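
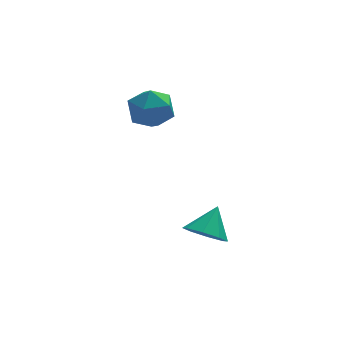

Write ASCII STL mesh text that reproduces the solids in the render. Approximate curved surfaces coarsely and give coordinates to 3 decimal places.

solid 
facet normal 0.286 0.566 0.773
outer loop
vertex 0.65 3.263 1.501
vertex 0.772 2.288 2.169
vertex 1.691 2.692 1.533
endloop
endfacet
facet normal 0.472 0.868 0.154
outer loop
vertex 0.65 3.263 1.501
vertex 1.691 2.692 1.533
vertex 1.271 3.103 0.501
endloop
endfacet
facet normal -0.121 0.966 -0.230
outer loop
vertex 0.65 3.263 1.501
vertex 1.271 3.103 0.501
vertex 0.092 2.955 0.499
endloop
endfacet
facet normal -0.673 0.723 0.153
outer loop
vertex 0.65 3.263 1.501
vertex 0.092 2.955 0.499
vertex -0.216 2.451 1.53
endloop
endfacet
facet normal -0.421 0.476 0.772
outer loop
vertex 0.65 3.263 1.501
vertex -0.216 2.451 1.53
vertex 0.772 2.288 2.169
endloop
endfacet
facet normal 0.890 0.410 -0.199
outer loop
vertex 1.271 3.103 0.501
vertex 1.691 2.692 1.533
vertex 1.776 2.029 0.55
endloop
endfacet
facet normal 0.591 -0.080 0.803
outer loop
vertex 1.691 2.692 1.533
vertex 0.772 2.288 2.169
vertex 1.468 1.525 1.581
endloop
endfacet
facet normal -0.555 -0.224 0.801
outer loop
vertex 0.772 2.288 2.169
vertex -0.216 2.451 1.53
vertex 0.289 1.377 1.579
endloop
endfacet
facet normal -0.963 0.176 -0.202
outer loop
vertex -0.216 2.451 1.53
vertex 0.092 2.955 0.499
vertex -0.131 1.788 0.547
endloop
endfacet
facet normal -0.070 0.568 -0.820
outer loop
vertex 0.092 2.955 0.499
vertex 1.271 3.103 0.501
vertex 0.788 2.192 -0.089
endloop
endfacet
facet normal 0.673 -0.723 -0.153
outer loop
vertex 0.91 1.217 0.579
vertex 1.776 2.029 0.55
vertex 1.468 1.525 1.581
endloop
endfacet
facet normal 0.121 -0.966 0.230
outer loop
vertex 0.91 1.217 0.579
vertex 1.468 1.525 1.581
vertex 0.289 1.377 1.579
endloop
endfacet
facet normal -0.472 -0.868 -0.154
outer loop
vertex 0.91 1.217 0.579
vertex 0.289 1.377 1.579
vertex -0.131 1.788 0.547
endloop
endfacet
facet normal -0.286 -0.566 -0.773
outer loop
vertex 0.91 1.217 0.579
vertex -0.131 1.788 0.547
vertex 0.788 2.192 -0.089
endloop
endfacet
facet normal 0.421 -0.476 -0.772
outer loop
vertex 0.91 1.217 0.579
vertex 0.788 2.192 -0.089
vertex 1.776 2.029 0.55
endloop
endfacet
facet normal 0.963 -0.176 0.202
outer loop
vertex 1.468 1.525 1.581
vertex 1.776 2.029 0.55
vertex 1.691 2.692 1.533
endloop
endfacet
facet normal 0.070 -0.568 0.820
outer loop
vertex 0.289 1.377 1.579
vertex 1.468 1.525 1.581
vertex 0.772 2.288 2.169
endloop
endfacet
facet normal -0.890 -0.410 0.199
outer loop
vertex -0.131 1.788 0.547
vertex 0.289 1.377 1.579
vertex -0.216 2.451 1.53
endloop
endfacet
facet normal -0.591 0.080 -0.803
outer loop
vertex 0.788 2.192 -0.089
vertex -0.131 1.788 0.547
vertex 0.092 2.955 0.499
endloop
endfacet
facet normal 0.555 0.224 -0.801
outer loop
vertex 1.776 2.029 0.55
vertex 0.788 2.192 -0.089
vertex 1.271 3.103 0.501
endloop
endfacet
facet normal -0.462 -0.532 -0.709
outer loop
vertex 3.103 -1.999 -4.99
vertex 2.293 -2.143 -4.354
vertex 2.554 -1.427 -5.061
endloop
endfacet
facet normal 0.716 0.659 -0.231
outer loop
vertex 3.103 -1.999 -4.99
vertex 2.554 -1.427 -5.061
vertex 3.027 -1.297 -3.226
endloop
endfacet
facet normal -0.461 -0.533 -0.710
outer loop
vertex 2.554 -1.427 -5.061
vertex 2.293 -2.143 -4.354
vertex 1.851 -1.275 -4.718
endloop
endfacet
facet normal 0.158 0.981 -0.110
outer loop
vertex 2.554 -1.427 -5.061
vertex 1.851 -1.275 -4.718
vertex 3.027 -1.297 -3.226
endloop
endfacet
facet normal -0.461 -0.533 -0.710
outer loop
vertex 1.851 -1.275 -4.718
vertex 2.293 -2.143 -4.354
vertex 1.408 -1.632 -4.162
endloop
endfacet
facet normal -0.352 0.890 0.291
outer loop
vertex 1.851 -1.275 -4.718
vertex 1.408 -1.632 -4.162
vertex 3.027 -1.297 -3.226
endloop
endfacet
facet normal -0.462 -0.533 -0.709
outer loop
vertex 1.408 -1.632 -4.162
vertex 2.293 -2.143 -4.354
vertex 1.483 -2.288 -3.718
endloop
endfacet
facet normal -0.516 0.439 0.736
outer loop
vertex 1.408 -1.632 -4.162
vertex 1.483 -2.288 -3.718
vertex 3.027 -1.297 -3.226
endloop
endfacet
facet normal -0.462 -0.532 -0.709
outer loop
vertex 1.483 -2.288 -3.718
vertex 2.293 -2.143 -4.354
vertex 2.032 -2.86 -3.646
endloop
endfacet
facet normal -0.239 -0.107 0.965
outer loop
vertex 1.483 -2.288 -3.718
vertex 2.032 -2.86 -3.646
vertex 3.027 -1.297 -3.226
endloop
endfacet
facet normal -0.461 -0.533 -0.710
outer loop
vertex 2.032 -2.86 -3.646
vertex 2.293 -2.143 -4.354
vertex 2.735 -3.012 -3.989
endloop
endfacet
facet normal 0.319 -0.430 0.845
outer loop
vertex 2.032 -2.86 -3.646
vertex 2.735 -3.012 -3.989
vertex 3.027 -1.297 -3.226
endloop
endfacet
facet normal -0.462 -0.533 -0.709
outer loop
vertex 2.735 -3.012 -3.989
vertex 2.293 -2.143 -4.354
vertex 3.178 -2.655 -4.546
endloop
endfacet
facet normal 0.830 -0.339 0.443
outer loop
vertex 2.735 -3.012 -3.989
vertex 3.178 -2.655 -4.546
vertex 3.027 -1.297 -3.226
endloop
endfacet
facet normal -0.462 -0.533 -0.709
outer loop
vertex 3.178 -2.655 -4.546
vertex 2.293 -2.143 -4.354
vertex 3.103 -1.999 -4.99
endloop
endfacet
facet normal 0.994 0.112 -0.002
outer loop
vertex 3.178 -2.655 -4.546
vertex 3.103 -1.999 -4.99
vertex 3.027 -1.297 -3.226
endloop
endfacet

endsolid


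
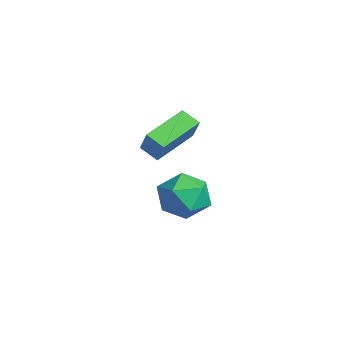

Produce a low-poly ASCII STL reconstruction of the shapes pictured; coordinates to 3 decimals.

solid 
facet normal -0.557 -0.016 -0.830
outer loop
vertex -2.465 -1.602 1.976
vertex -1.846 -1.142 1.552
vertex -1.585 -3.298 1.418
endloop
endfacet
facet normal -0.703 -0.523 0.482
outer loop
vertex -0.894 -3.278 2.448
vertex -2.465 -1.602 1.976
vertex -1.585 -3.298 1.418
endloop
endfacet
facet normal -0.557 -0.016 -0.830
outer loop
vertex -1.585 -3.298 1.418
vertex -1.846 -1.142 1.552
vertex -0.966 -2.837 0.994
endloop
endfacet
facet normal 0.442 -0.852 -0.280
outer loop
vertex -0.966 -2.837 0.994
vertex -0.894 -3.278 2.448
vertex -1.585 -3.298 1.418
endloop
endfacet
facet normal -0.442 0.852 0.280
outer loop
vertex -2.465 -1.602 1.976
vertex -1.155 -1.122 2.582
vertex -1.846 -1.142 1.552
endloop
endfacet
facet normal -0.703 -0.523 0.481
outer loop
vertex -1.774 -1.583 3.006
vertex -2.465 -1.602 1.976
vertex -0.894 -3.278 2.448
endloop
endfacet
facet normal -0.442 0.852 0.281
outer loop
vertex -1.774 -1.583 3.006
vertex -1.155 -1.122 2.582
vertex -2.465 -1.602 1.976
endloop
endfacet
facet normal 0.703 0.523 -0.482
outer loop
vertex -1.846 -1.142 1.552
vertex -1.155 -1.122 2.582
vertex -0.966 -2.837 0.994
endloop
endfacet
facet normal 0.441 -0.852 -0.280
outer loop
vertex -0.275 -2.818 2.024
vertex -0.894 -3.278 2.448
vertex -0.966 -2.837 0.994
endloop
endfacet
facet normal 0.703 0.523 -0.481
outer loop
vertex -0.966 -2.837 0.994
vertex -1.155 -1.122 2.582
vertex -0.275 -2.818 2.024
endloop
endfacet
facet normal 0.557 0.016 0.830
outer loop
vertex -0.275 -2.818 2.024
vertex -1.774 -1.583 3.006
vertex -0.894 -3.278 2.448
endloop
endfacet
facet normal 0.557 0.016 0.830
outer loop
vertex -1.155 -1.122 2.582
vertex -1.774 -1.583 3.006
vertex -0.275 -2.818 2.024
endloop
endfacet
facet normal -0.666 0.425 0.613
outer loop
vertex -3.849 -1.061 -2.04
vertex -3.071 -1.151 -1.133
vertex -3.078 -0.17 -1.821
endloop
endfacet
facet normal -0.748 0.661 -0.055
outer loop
vertex -3.849 -1.061 -2.04
vertex -3.078 -0.17 -1.821
vertex -3.296 -0.511 -2.95
endloop
endfacet
facet normal -0.876 0.097 -0.473
outer loop
vertex -3.849 -1.061 -2.04
vertex -3.296 -0.511 -2.95
vertex -3.424 -1.703 -2.958
endloop
endfacet
facet normal -0.871 -0.486 -0.063
outer loop
vertex -3.849 -1.061 -2.04
vertex -3.424 -1.703 -2.958
vertex -3.285 -2.098 -1.835
endloop
endfacet
facet normal -0.742 -0.283 0.608
outer loop
vertex -3.849 -1.061 -2.04
vertex -3.285 -2.098 -1.835
vertex -3.071 -1.151 -1.133
endloop
endfacet
facet normal -0.131 0.956 -0.263
outer loop
vertex -3.296 -0.511 -2.95
vertex -3.078 -0.17 -1.821
vertex -2.175 -0.262 -2.605
endloop
endfacet
facet normal 0.002 0.574 0.819
outer loop
vertex -3.078 -0.17 -1.821
vertex -3.071 -1.151 -1.133
vertex -2.036 -0.657 -1.482
endloop
endfacet
facet normal -0.122 -0.573 0.810
outer loop
vertex -3.071 -1.151 -1.133
vertex -3.285 -2.098 -1.835
vertex -2.164 -1.849 -1.49
endloop
endfacet
facet normal -0.332 -0.902 -0.276
outer loop
vertex -3.285 -2.098 -1.835
vertex -3.424 -1.703 -2.958
vertex -2.382 -2.19 -2.619
endloop
endfacet
facet normal -0.337 0.043 -0.940
outer loop
vertex -3.424 -1.703 -2.958
vertex -3.296 -0.511 -2.95
vertex -2.389 -1.209 -3.307
endloop
endfacet
facet normal 0.871 0.486 0.063
outer loop
vertex -1.611 -1.299 -2.4
vertex -2.175 -0.262 -2.605
vertex -2.036 -0.657 -1.482
endloop
endfacet
facet normal 0.876 -0.097 0.473
outer loop
vertex -1.611 -1.299 -2.4
vertex -2.036 -0.657 -1.482
vertex -2.164 -1.849 -1.49
endloop
endfacet
facet normal 0.748 -0.661 0.055
outer loop
vertex -1.611 -1.299 -2.4
vertex -2.164 -1.849 -1.49
vertex -2.382 -2.19 -2.619
endloop
endfacet
facet normal 0.666 -0.425 -0.613
outer loop
vertex -1.611 -1.299 -2.4
vertex -2.382 -2.19 -2.619
vertex -2.389 -1.209 -3.307
endloop
endfacet
facet normal 0.742 0.283 -0.608
outer loop
vertex -1.611 -1.299 -2.4
vertex -2.389 -1.209 -3.307
vertex -2.175 -0.262 -2.605
endloop
endfacet
facet normal 0.332 0.902 0.276
outer loop
vertex -2.036 -0.657 -1.482
vertex -2.175 -0.262 -2.605
vertex -3.078 -0.17 -1.821
endloop
endfacet
facet normal 0.337 -0.043 0.940
outer loop
vertex -2.164 -1.849 -1.49
vertex -2.036 -0.657 -1.482
vertex -3.071 -1.151 -1.133
endloop
endfacet
facet normal 0.131 -0.956 0.263
outer loop
vertex -2.382 -2.19 -2.619
vertex -2.164 -1.849 -1.49
vertex -3.285 -2.098 -1.835
endloop
endfacet
facet normal -0.002 -0.574 -0.819
outer loop
vertex -2.389 -1.209 -3.307
vertex -2.382 -2.19 -2.619
vertex -3.424 -1.703 -2.958
endloop
endfacet
facet normal 0.122 0.573 -0.810
outer loop
vertex -2.175 -0.262 -2.605
vertex -2.389 -1.209 -3.307
vertex -3.296 -0.511 -2.95
endloop
endfacet

endsolid


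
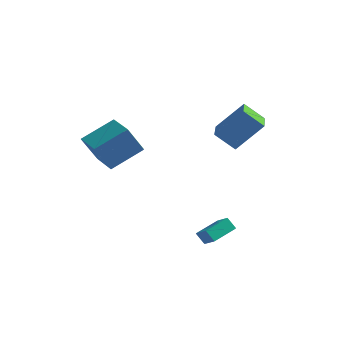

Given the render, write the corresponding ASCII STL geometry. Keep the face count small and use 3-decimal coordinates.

solid 
facet normal -0.593 -0.009 0.805
outer loop
vertex 2.755 -3.376 -1.787
vertex 3.302 -1.943 -1.368
vertex 1.998 -2.925 -2.34
endloop
endfacet
facet normal -0.344 -0.901 -0.264
outer loop
vertex 2.478 -2.917 -2.992
vertex 2.755 -3.376 -1.787
vertex 1.998 -2.925 -2.34
endloop
endfacet
facet normal -0.593 -0.010 0.805
outer loop
vertex 1.998 -2.925 -2.34
vertex 3.302 -1.943 -1.368
vertex 2.545 -1.492 -1.92
endloop
endfacet
facet normal -0.728 0.434 -0.531
outer loop
vertex 2.545 -1.492 -1.92
vertex 2.478 -2.917 -2.992
vertex 1.998 -2.925 -2.34
endloop
endfacet
facet normal 0.728 -0.433 0.531
outer loop
vertex 2.755 -3.376 -1.787
vertex 3.782 -1.935 -2.02
vertex 3.302 -1.943 -1.368
endloop
endfacet
facet normal -0.344 -0.901 -0.264
outer loop
vertex 3.235 -3.368 -2.44
vertex 2.755 -3.376 -1.787
vertex 2.478 -2.917 -2.992
endloop
endfacet
facet normal 0.729 -0.434 0.530
outer loop
vertex 3.235 -3.368 -2.44
vertex 3.782 -1.935 -2.02
vertex 2.755 -3.376 -1.787
endloop
endfacet
facet normal 0.344 0.901 0.264
outer loop
vertex 3.302 -1.943 -1.368
vertex 3.782 -1.935 -2.02
vertex 2.545 -1.492 -1.92
endloop
endfacet
facet normal -0.729 0.433 -0.530
outer loop
vertex 3.025 -1.484 -2.573
vertex 2.478 -2.917 -2.992
vertex 2.545 -1.492 -1.92
endloop
endfacet
facet normal 0.344 0.901 0.264
outer loop
vertex 2.545 -1.492 -1.92
vertex 3.782 -1.935 -2.02
vertex 3.025 -1.484 -2.573
endloop
endfacet
facet normal 0.593 0.009 -0.805
outer loop
vertex 3.025 -1.484 -2.573
vertex 3.235 -3.368 -2.44
vertex 2.478 -2.917 -2.992
endloop
endfacet
facet normal 0.593 0.009 -0.805
outer loop
vertex 3.782 -1.935 -2.02
vertex 3.235 -3.368 -2.44
vertex 3.025 -1.484 -2.573
endloop
endfacet
facet normal -0.717 -0.211 0.665
outer loop
vertex 3.173 0.185 5.388
vertex 2.384 2.071 5.135
vertex 1.903 -0.561 3.782
endloop
endfacet
facet normal 0.383 -0.916 0.122
outer loop
vertex 2.956 -0.251 2.805
vertex 3.173 0.185 5.388
vertex 1.903 -0.561 3.782
endloop
endfacet
facet normal -0.717 -0.211 0.665
outer loop
vertex 1.903 -0.561 3.782
vertex 2.384 2.071 5.135
vertex 1.114 1.325 3.529
endloop
endfacet
facet normal -0.583 -0.343 -0.737
outer loop
vertex 1.114 1.325 3.529
vertex 2.956 -0.251 2.805
vertex 1.903 -0.561 3.782
endloop
endfacet
facet normal 0.583 0.343 0.737
outer loop
vertex 3.173 0.185 5.388
vertex 3.437 2.381 4.158
vertex 2.384 2.071 5.135
endloop
endfacet
facet normal 0.383 -0.916 0.122
outer loop
vertex 4.226 0.495 4.411
vertex 3.173 0.185 5.388
vertex 2.956 -0.251 2.805
endloop
endfacet
facet normal 0.583 0.343 0.737
outer loop
vertex 4.226 0.495 4.411
vertex 3.437 2.381 4.158
vertex 3.173 0.185 5.388
endloop
endfacet
facet normal -0.383 0.916 -0.122
outer loop
vertex 2.384 2.071 5.135
vertex 3.437 2.381 4.158
vertex 1.114 1.325 3.529
endloop
endfacet
facet normal -0.583 -0.343 -0.737
outer loop
vertex 2.167 1.635 2.552
vertex 2.956 -0.251 2.805
vertex 1.114 1.325 3.529
endloop
endfacet
facet normal -0.383 0.916 -0.122
outer loop
vertex 1.114 1.325 3.529
vertex 3.437 2.381 4.158
vertex 2.167 1.635 2.552
endloop
endfacet
facet normal 0.717 0.211 -0.665
outer loop
vertex 2.167 1.635 2.552
vertex 4.226 0.495 4.411
vertex 2.956 -0.251 2.805
endloop
endfacet
facet normal 0.717 0.211 -0.665
outer loop
vertex 3.437 2.381 4.158
vertex 4.226 0.495 4.411
vertex 2.167 1.635 2.552
endloop
endfacet
facet normal -0.545 -0.669 -0.506
outer loop
vertex -3.154 -4.123 3.143
vertex -4.477 -3.145 3.274
vertex -2.675 -3.252 1.477
endloop
endfacet
facet normal 0.801 -0.593 -0.080
outer loop
vertex -1.503 -1.815 2.566
vertex -3.154 -4.123 3.143
vertex -2.675 -3.252 1.477
endloop
endfacet
facet normal -0.545 -0.668 -0.506
outer loop
vertex -2.675 -3.252 1.477
vertex -4.477 -3.145 3.274
vertex -3.997 -2.274 1.608
endloop
endfacet
facet normal 0.247 0.449 -0.859
outer loop
vertex -3.997 -2.274 1.608
vertex -1.503 -1.815 2.566
vertex -2.675 -3.252 1.477
endloop
endfacet
facet normal -0.247 -0.449 0.859
outer loop
vertex -3.154 -4.123 3.143
vertex -3.305 -1.708 4.363
vertex -4.477 -3.145 3.274
endloop
endfacet
facet normal 0.801 -0.593 -0.079
outer loop
vertex -1.983 -2.686 4.232
vertex -3.154 -4.123 3.143
vertex -1.503 -1.815 2.566
endloop
endfacet
facet normal -0.247 -0.449 0.859
outer loop
vertex -1.983 -2.686 4.232
vertex -3.305 -1.708 4.363
vertex -3.154 -4.123 3.143
endloop
endfacet
facet normal -0.801 0.593 0.079
outer loop
vertex -4.477 -3.145 3.274
vertex -3.305 -1.708 4.363
vertex -3.997 -2.274 1.608
endloop
endfacet
facet normal 0.247 0.449 -0.859
outer loop
vertex -2.826 -0.837 2.697
vertex -1.503 -1.815 2.566
vertex -3.997 -2.274 1.608
endloop
endfacet
facet normal -0.801 0.593 0.080
outer loop
vertex -3.997 -2.274 1.608
vertex -3.305 -1.708 4.363
vertex -2.826 -0.837 2.697
endloop
endfacet
facet normal 0.544 0.669 0.506
outer loop
vertex -2.826 -0.837 2.697
vertex -1.983 -2.686 4.232
vertex -1.503 -1.815 2.566
endloop
endfacet
facet normal 0.545 0.669 0.506
outer loop
vertex -3.305 -1.708 4.363
vertex -1.983 -2.686 4.232
vertex -2.826 -0.837 2.697
endloop
endfacet

endsolid


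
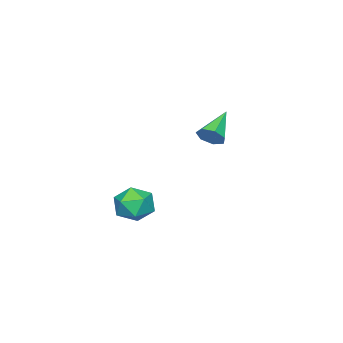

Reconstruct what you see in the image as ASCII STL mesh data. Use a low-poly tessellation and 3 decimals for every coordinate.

solid 
facet normal 0.839 0.101 -0.534
outer loop
vertex -1.252 4.018 -1.178
vertex -1.464 3.712 -1.569
vertex -1.491 4.248 -1.51
endloop
endfacet
facet normal -0.092 0.786 0.611
outer loop
vertex -1.252 4.018 -1.178
vertex -1.491 4.248 -1.51
vertex -2.656 3.568 -0.811
endloop
endfacet
facet normal 0.839 0.101 -0.535
outer loop
vertex -1.491 4.248 -1.51
vertex -1.464 3.712 -1.569
vertex -1.71 4.074 -1.886
endloop
endfacet
facet normal -0.536 0.840 -0.076
outer loop
vertex -1.491 4.248 -1.51
vertex -1.71 4.074 -1.886
vertex -2.656 3.568 -0.811
endloop
endfacet
facet normal 0.839 0.103 -0.534
outer loop
vertex -1.71 4.074 -1.886
vertex -1.464 3.712 -1.569
vertex -1.743 3.628 -2.024
endloop
endfacet
facet normal -0.782 0.236 -0.577
outer loop
vertex -1.71 4.074 -1.886
vertex -1.743 3.628 -2.024
vertex -2.656 3.568 -0.811
endloop
endfacet
facet normal 0.840 0.102 -0.534
outer loop
vertex -1.743 3.628 -2.024
vertex -1.464 3.712 -1.569
vertex -1.567 3.245 -1.82
endloop
endfacet
facet normal -0.643 -0.569 -0.512
outer loop
vertex -1.743 3.628 -2.024
vertex -1.567 3.245 -1.82
vertex -2.656 3.568 -0.811
endloop
endfacet
facet normal 0.839 0.102 -0.534
outer loop
vertex -1.567 3.245 -1.82
vertex -1.464 3.712 -1.569
vertex -1.313 3.214 -1.427
endloop
endfacet
facet normal -0.225 -0.972 0.069
outer loop
vertex -1.567 3.245 -1.82
vertex -1.313 3.214 -1.427
vertex -2.656 3.568 -0.811
endloop
endfacet
facet normal 0.839 0.102 -0.535
outer loop
vertex -1.313 3.214 -1.427
vertex -1.464 3.712 -1.569
vertex -1.173 3.558 -1.142
endloop
endfacet
facet normal 0.158 -0.667 0.728
outer loop
vertex -1.313 3.214 -1.427
vertex -1.173 3.558 -1.142
vertex -2.656 3.568 -0.811
endloop
endfacet
facet normal 0.839 0.102 -0.535
outer loop
vertex -1.173 3.558 -1.142
vertex -1.464 3.712 -1.569
vertex -1.252 4.018 -1.178
endloop
endfacet
facet normal 0.217 0.113 0.970
outer loop
vertex -1.173 3.558 -1.142
vertex -1.252 4.018 -1.178
vertex -2.656 3.568 -0.811
endloop
endfacet
facet normal -0.986 -0.013 0.169
outer loop
vertex 1.574 3.257 -3.79
vertex 1.678 2.754 -3.22
vertex 1.693 3.508 -3.075
endloop
endfacet
facet normal -0.779 0.621 -0.088
outer loop
vertex 1.574 3.257 -3.79
vertex 1.693 3.508 -3.075
vertex 2.037 3.856 -3.666
endloop
endfacet
facet normal -0.469 0.512 -0.720
outer loop
vertex 1.574 3.257 -3.79
vertex 2.037 3.856 -3.666
vertex 2.234 3.318 -4.177
endloop
endfacet
facet normal -0.484 -0.189 -0.855
outer loop
vertex 1.574 3.257 -3.79
vertex 2.234 3.318 -4.177
vertex 2.012 2.637 -3.901
endloop
endfacet
facet normal -0.803 -0.512 -0.306
outer loop
vertex 1.574 3.257 -3.79
vertex 2.012 2.637 -3.901
vertex 1.678 2.754 -3.22
endloop
endfacet
facet normal -0.287 0.889 0.356
outer loop
vertex 2.037 3.856 -3.666
vertex 1.693 3.508 -3.075
vertex 2.428 3.723 -3.019
endloop
endfacet
facet normal -0.622 -0.136 0.771
outer loop
vertex 1.693 3.508 -3.075
vertex 1.678 2.754 -3.22
vertex 2.206 3.042 -2.743
endloop
endfacet
facet normal -0.326 -0.945 0.003
outer loop
vertex 1.678 2.754 -3.22
vertex 2.012 2.637 -3.901
vertex 2.403 2.504 -3.254
endloop
endfacet
facet normal 0.191 -0.422 -0.887
outer loop
vertex 2.012 2.637 -3.901
vertex 2.234 3.318 -4.177
vertex 2.747 2.852 -3.845
endloop
endfacet
facet normal 0.214 0.713 -0.668
outer loop
vertex 2.234 3.318 -4.177
vertex 2.037 3.856 -3.666
vertex 2.762 3.606 -3.7
endloop
endfacet
facet normal 0.484 0.189 0.855
outer loop
vertex 2.866 3.103 -3.13
vertex 2.428 3.723 -3.019
vertex 2.206 3.042 -2.743
endloop
endfacet
facet normal 0.469 -0.512 0.720
outer loop
vertex 2.866 3.103 -3.13
vertex 2.206 3.042 -2.743
vertex 2.403 2.504 -3.254
endloop
endfacet
facet normal 0.779 -0.621 0.088
outer loop
vertex 2.866 3.103 -3.13
vertex 2.403 2.504 -3.254
vertex 2.747 2.852 -3.845
endloop
endfacet
facet normal 0.986 0.013 -0.169
outer loop
vertex 2.866 3.103 -3.13
vertex 2.747 2.852 -3.845
vertex 2.762 3.606 -3.7
endloop
endfacet
facet normal 0.803 0.512 0.306
outer loop
vertex 2.866 3.103 -3.13
vertex 2.762 3.606 -3.7
vertex 2.428 3.723 -3.019
endloop
endfacet
facet normal -0.191 0.422 0.887
outer loop
vertex 2.206 3.042 -2.743
vertex 2.428 3.723 -3.019
vertex 1.693 3.508 -3.075
endloop
endfacet
facet normal -0.214 -0.713 0.668
outer loop
vertex 2.403 2.504 -3.254
vertex 2.206 3.042 -2.743
vertex 1.678 2.754 -3.22
endloop
endfacet
facet normal 0.287 -0.889 -0.356
outer loop
vertex 2.747 2.852 -3.845
vertex 2.403 2.504 -3.254
vertex 2.012 2.637 -3.901
endloop
endfacet
facet normal 0.622 0.136 -0.771
outer loop
vertex 2.762 3.606 -3.7
vertex 2.747 2.852 -3.845
vertex 2.234 3.318 -4.177
endloop
endfacet
facet normal 0.326 0.945 -0.003
outer loop
vertex 2.428 3.723 -3.019
vertex 2.762 3.606 -3.7
vertex 2.037 3.856 -3.666
endloop
endfacet

endsolid


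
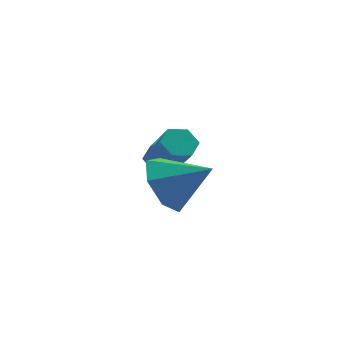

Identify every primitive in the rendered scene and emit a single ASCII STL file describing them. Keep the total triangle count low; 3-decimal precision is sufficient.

solid 
facet normal -0.865 0.106 -0.491
outer loop
vertex 2.51 -2.617 -0.742
vertex 2.081 -2.211 0.102
vertex 2.574 -1.729 -0.663
endloop
endfacet
facet normal 0.877 -0.021 -0.479
outer loop
vertex 2.51 -2.617 -0.742
vertex 2.574 -1.729 -0.663
vertex 3.379 -2.369 0.838
endloop
endfacet
facet normal -0.865 0.105 -0.491
outer loop
vertex 2.574 -1.729 -0.663
vertex 2.081 -2.211 0.102
vertex 2.266 -1.204 -0.009
endloop
endfacet
facet normal 0.766 0.627 -0.143
outer loop
vertex 2.574 -1.729 -0.663
vertex 2.266 -1.204 -0.009
vertex 3.379 -2.369 0.838
endloop
endfacet
facet normal -0.866 0.105 -0.489
outer loop
vertex 2.266 -1.204 -0.009
vertex 2.081 -2.211 0.102
vertex 1.82 -1.437 0.73
endloop
endfacet
facet normal 0.421 0.761 0.494
outer loop
vertex 2.266 -1.204 -0.009
vertex 1.82 -1.437 0.73
vertex 3.379 -2.369 0.838
endloop
endfacet
facet normal -0.865 0.106 -0.490
outer loop
vertex 1.82 -1.437 0.73
vertex 2.081 -2.211 0.102
vertex 1.57 -2.253 0.995
endloop
endfacet
facet normal 0.101 0.279 0.955
outer loop
vertex 1.82 -1.437 0.73
vertex 1.57 -2.253 0.995
vertex 3.379 -2.369 0.838
endloop
endfacet
facet normal -0.865 0.105 -0.490
outer loop
vertex 1.57 -2.253 0.995
vertex 2.081 -2.211 0.102
vertex 1.705 -3.038 0.588
endloop
endfacet
facet normal 0.048 -0.453 0.890
outer loop
vertex 1.57 -2.253 0.995
vertex 1.705 -3.038 0.588
vertex 3.379 -2.369 0.838
endloop
endfacet
facet normal -0.865 0.104 -0.491
outer loop
vertex 1.705 -3.038 0.588
vertex 2.081 -2.211 0.102
vertex 2.124 -3.2 -0.184
endloop
endfacet
facet normal 0.302 -0.887 0.350
outer loop
vertex 1.705 -3.038 0.588
vertex 2.124 -3.2 -0.184
vertex 3.379 -2.369 0.838
endloop
endfacet
facet normal -0.865 0.104 -0.490
outer loop
vertex 2.124 -3.2 -0.184
vertex 2.081 -2.211 0.102
vertex 2.51 -2.617 -0.742
endloop
endfacet
facet normal 0.671 -0.694 -0.260
outer loop
vertex 2.124 -3.2 -0.184
vertex 2.51 -2.617 -0.742
vertex 3.379 -2.369 0.838
endloop
endfacet
facet normal -0.401 0.584 -0.706
outer loop
vertex 2.1 1.205 -0.496
vertex 1.572 0.961 -0.398
vertex 1.736 1.44 -0.095
endloop
endfacet
facet normal 0.677 0.709 0.199
outer loop
vertex 2.1 1.205 -0.496
vertex 1.736 1.44 -0.095
vertex 2.736 0.284 0.619
endloop
endfacet
facet normal 0.676 0.709 0.200
outer loop
vertex 2.736 0.284 0.619
vertex 1.736 1.44 -0.095
vertex 2.372 0.518 1.02
endloop
endfacet
facet normal 0.403 -0.583 0.706
outer loop
vertex 2.736 0.284 0.619
vertex 2.372 0.518 1.02
vertex 2.208 0.039 0.718
endloop
endfacet
facet normal -0.404 0.584 -0.704
outer loop
vertex 1.736 1.44 -0.095
vertex 1.572 0.961 -0.398
vertex 1.209 1.195 0.004
endloop
endfacet
facet normal -0.195 0.698 0.689
outer loop
vertex 1.736 1.44 -0.095
vertex 1.209 1.195 0.004
vertex 2.372 0.518 1.02
endloop
endfacet
facet normal -0.194 0.699 0.688
outer loop
vertex 2.372 0.518 1.02
vertex 1.209 1.195 0.004
vertex 1.844 0.274 1.119
endloop
endfacet
facet normal 0.402 -0.583 0.706
outer loop
vertex 2.372 0.518 1.02
vertex 1.844 0.274 1.119
vertex 2.208 0.039 0.718
endloop
endfacet
facet normal -0.403 0.584 -0.704
outer loop
vertex 1.209 1.195 0.004
vertex 1.572 0.961 -0.398
vertex 1.044 0.716 -0.299
endloop
endfacet
facet normal -0.872 -0.009 0.489
outer loop
vertex 1.209 1.195 0.004
vertex 1.044 0.716 -0.299
vertex 1.844 0.274 1.119
endloop
endfacet
facet normal -0.872 -0.011 0.489
outer loop
vertex 1.844 0.274 1.119
vertex 1.044 0.716 -0.299
vertex 1.68 -0.205 0.816
endloop
endfacet
facet normal 0.401 -0.584 0.706
outer loop
vertex 1.844 0.274 1.119
vertex 1.68 -0.205 0.816
vertex 2.208 0.039 0.718
endloop
endfacet
facet normal -0.403 0.583 -0.706
outer loop
vertex 1.044 0.716 -0.299
vertex 1.572 0.961 -0.398
vertex 1.408 0.482 -0.7
endloop
endfacet
facet normal -0.676 -0.709 -0.200
outer loop
vertex 1.044 0.716 -0.299
vertex 1.408 0.482 -0.7
vertex 1.68 -0.205 0.816
endloop
endfacet
facet normal -0.677 -0.708 -0.200
outer loop
vertex 1.68 -0.205 0.816
vertex 1.408 0.482 -0.7
vertex 2.044 -0.44 0.415
endloop
endfacet
facet normal 0.401 -0.584 0.706
outer loop
vertex 1.68 -0.205 0.816
vertex 2.044 -0.44 0.415
vertex 2.208 0.039 0.718
endloop
endfacet
facet normal -0.402 0.583 -0.706
outer loop
vertex 1.408 0.482 -0.7
vertex 1.572 0.961 -0.398
vertex 1.936 0.726 -0.799
endloop
endfacet
facet normal 0.194 -0.699 -0.688
outer loop
vertex 1.408 0.482 -0.7
vertex 1.936 0.726 -0.799
vertex 2.044 -0.44 0.415
endloop
endfacet
facet normal 0.195 -0.699 -0.688
outer loop
vertex 2.044 -0.44 0.415
vertex 1.936 0.726 -0.799
vertex 2.571 -0.195 0.316
endloop
endfacet
facet normal 0.404 -0.584 0.704
outer loop
vertex 2.044 -0.44 0.415
vertex 2.571 -0.195 0.316
vertex 2.208 0.039 0.718
endloop
endfacet
facet normal -0.401 0.584 -0.706
outer loop
vertex 1.936 0.726 -0.799
vertex 1.572 0.961 -0.398
vertex 2.1 1.205 -0.496
endloop
endfacet
facet normal 0.873 0.010 -0.488
outer loop
vertex 1.936 0.726 -0.799
vertex 2.1 1.205 -0.496
vertex 2.571 -0.195 0.316
endloop
endfacet
facet normal 0.872 0.009 -0.490
outer loop
vertex 2.571 -0.195 0.316
vertex 2.1 1.205 -0.496
vertex 2.736 0.284 0.619
endloop
endfacet
facet normal 0.403 -0.584 0.704
outer loop
vertex 2.571 -0.195 0.316
vertex 2.736 0.284 0.619
vertex 2.208 0.039 0.718
endloop
endfacet

endsolid


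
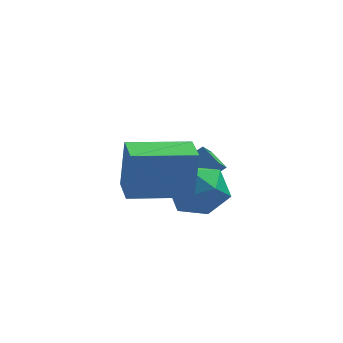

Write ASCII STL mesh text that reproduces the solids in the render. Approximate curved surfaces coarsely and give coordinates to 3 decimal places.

solid 
facet normal -0.990 -0.102 0.099
outer loop
vertex -2.303 -3.231 2.008
vertex -2.431 -2.104 1.891
vertex -2.458 -3.43 0.256
endloop
endfacet
facet normal 0.112 -0.988 0.102
outer loop
vertex -0.389 -3.216 0.049
vertex -2.303 -3.231 2.008
vertex -2.458 -3.43 0.256
endloop
endfacet
facet normal -0.990 -0.102 0.099
outer loop
vertex -2.458 -3.43 0.256
vertex -2.431 -2.104 1.891
vertex -2.586 -2.303 0.139
endloop
endfacet
facet normal -0.087 -0.113 -0.990
outer loop
vertex -2.586 -2.303 0.139
vertex -0.389 -3.216 0.049
vertex -2.458 -3.43 0.256
endloop
endfacet
facet normal 0.087 0.113 0.990
outer loop
vertex -2.303 -3.231 2.008
vertex -0.362 -1.89 1.684
vertex -2.431 -2.104 1.891
endloop
endfacet
facet normal 0.112 -0.988 0.102
outer loop
vertex -0.234 -3.017 1.801
vertex -2.303 -3.231 2.008
vertex -0.389 -3.216 0.049
endloop
endfacet
facet normal 0.087 0.113 0.990
outer loop
vertex -0.234 -3.017 1.801
vertex -0.362 -1.89 1.684
vertex -2.303 -3.231 2.008
endloop
endfacet
facet normal -0.112 0.988 -0.102
outer loop
vertex -2.431 -2.104 1.891
vertex -0.362 -1.89 1.684
vertex -2.586 -2.303 0.139
endloop
endfacet
facet normal -0.087 -0.113 -0.990
outer loop
vertex -0.517 -2.089 -0.068
vertex -0.389 -3.216 0.049
vertex -2.586 -2.303 0.139
endloop
endfacet
facet normal -0.112 0.988 -0.102
outer loop
vertex -2.586 -2.303 0.139
vertex -0.362 -1.89 1.684
vertex -0.517 -2.089 -0.068
endloop
endfacet
facet normal 0.990 0.102 -0.099
outer loop
vertex -0.517 -2.089 -0.068
vertex -0.234 -3.017 1.801
vertex -0.389 -3.216 0.049
endloop
endfacet
facet normal 0.990 0.102 -0.099
outer loop
vertex -0.362 -1.89 1.684
vertex -0.234 -3.017 1.801
vertex -0.517 -2.089 -0.068
endloop
endfacet
facet normal -0.558 0.631 0.539
outer loop
vertex 0.171 0.457 -0.114
vertex 0.581 1.832 -1.298
vertex -0.773 0.179 -0.765
endloop
endfacet
facet normal -0.221 -0.739 0.636
outer loop
vertex -0.321 -0.332 -1.202
vertex 0.171 0.457 -0.114
vertex -0.773 0.179 -0.765
endloop
endfacet
facet normal -0.557 0.631 0.540
outer loop
vertex -0.773 0.179 -0.765
vertex 0.581 1.832 -1.298
vertex -0.363 1.554 -1.948
endloop
endfacet
facet normal -0.800 -0.236 -0.552
outer loop
vertex -0.363 1.554 -1.948
vertex -0.321 -0.332 -1.202
vertex -0.773 0.179 -0.765
endloop
endfacet
facet normal 0.800 0.236 0.551
outer loop
vertex 0.171 0.457 -0.114
vertex 1.033 1.321 -1.735
vertex 0.581 1.832 -1.298
endloop
endfacet
facet normal -0.220 -0.740 0.636
outer loop
vertex 0.623 -0.054 -0.552
vertex 0.171 0.457 -0.114
vertex -0.321 -0.332 -1.202
endloop
endfacet
facet normal 0.800 0.236 0.551
outer loop
vertex 0.623 -0.054 -0.552
vertex 1.033 1.321 -1.735
vertex 0.171 0.457 -0.114
endloop
endfacet
facet normal 0.220 0.739 -0.636
outer loop
vertex 0.581 1.832 -1.298
vertex 1.033 1.321 -1.735
vertex -0.363 1.554 -1.948
endloop
endfacet
facet normal -0.800 -0.236 -0.551
outer loop
vertex 0.089 1.043 -2.386
vertex -0.321 -0.332 -1.202
vertex -0.363 1.554 -1.948
endloop
endfacet
facet normal 0.220 0.740 -0.636
outer loop
vertex -0.363 1.554 -1.948
vertex 1.033 1.321 -1.735
vertex 0.089 1.043 -2.386
endloop
endfacet
facet normal 0.557 -0.631 -0.540
outer loop
vertex 0.089 1.043 -2.386
vertex 0.623 -0.054 -0.552
vertex -0.321 -0.332 -1.202
endloop
endfacet
facet normal 0.558 -0.631 -0.540
outer loop
vertex 1.033 1.321 -1.735
vertex 0.623 -0.054 -0.552
vertex 0.089 1.043 -2.386
endloop
endfacet
facet normal 0.347 -0.203 0.916
outer loop
vertex 0.601 -0.925 -0.309
vertex -0.38 -1.315 -0.024
vertex 0.37 -1.983 -0.456
endloop
endfacet
facet normal 0.868 -0.249 0.429
outer loop
vertex 0.601 -0.925 -0.309
vertex 0.37 -1.983 -0.456
vertex 0.911 -1.429 -1.228
endloop
endfacet
facet normal 0.919 0.382 0.100
outer loop
vertex 0.601 -0.925 -0.309
vertex 0.911 -1.429 -1.228
vertex 0.496 -0.419 -1.273
endloop
endfacet
facet normal 0.429 0.818 0.383
outer loop
vertex 0.601 -0.925 -0.309
vertex 0.496 -0.419 -1.273
vertex -0.302 -0.348 -0.529
endloop
endfacet
facet normal 0.076 0.457 0.886
outer loop
vertex 0.601 -0.925 -0.309
vertex -0.302 -0.348 -0.529
vertex -0.38 -1.315 -0.024
endloop
endfacet
facet normal 0.675 -0.736 -0.055
outer loop
vertex 0.911 -1.429 -1.228
vertex 0.37 -1.983 -0.456
vertex 0.122 -2.132 -1.511
endloop
endfacet
facet normal -0.168 -0.661 0.731
outer loop
vertex 0.37 -1.983 -0.456
vertex -0.38 -1.315 -0.024
vertex -0.676 -2.061 -0.767
endloop
endfacet
facet normal -0.607 0.406 0.683
outer loop
vertex -0.38 -1.315 -0.024
vertex -0.302 -0.348 -0.529
vertex -1.091 -1.051 -0.812
endloop
endfacet
facet normal -0.035 0.991 -0.132
outer loop
vertex -0.302 -0.348 -0.529
vertex 0.496 -0.419 -1.273
vertex -0.55 -0.497 -1.584
endloop
endfacet
facet normal 0.757 0.285 -0.588
outer loop
vertex 0.496 -0.419 -1.273
vertex 0.911 -1.429 -1.228
vertex 0.2 -1.165 -2.016
endloop
endfacet
facet normal -0.429 -0.818 -0.383
outer loop
vertex -0.781 -1.555 -1.731
vertex 0.122 -2.132 -1.511
vertex -0.676 -2.061 -0.767
endloop
endfacet
facet normal -0.919 -0.382 -0.100
outer loop
vertex -0.781 -1.555 -1.731
vertex -0.676 -2.061 -0.767
vertex -1.091 -1.051 -0.812
endloop
endfacet
facet normal -0.868 0.249 -0.429
outer loop
vertex -0.781 -1.555 -1.731
vertex -1.091 -1.051 -0.812
vertex -0.55 -0.497 -1.584
endloop
endfacet
facet normal -0.347 0.203 -0.916
outer loop
vertex -0.781 -1.555 -1.731
vertex -0.55 -0.497 -1.584
vertex 0.2 -1.165 -2.016
endloop
endfacet
facet normal -0.076 -0.457 -0.886
outer loop
vertex -0.781 -1.555 -1.731
vertex 0.2 -1.165 -2.016
vertex 0.122 -2.132 -1.511
endloop
endfacet
facet normal 0.035 -0.991 0.132
outer loop
vertex -0.676 -2.061 -0.767
vertex 0.122 -2.132 -1.511
vertex 0.37 -1.983 -0.456
endloop
endfacet
facet normal -0.757 -0.285 0.588
outer loop
vertex -1.091 -1.051 -0.812
vertex -0.676 -2.061 -0.767
vertex -0.38 -1.315 -0.024
endloop
endfacet
facet normal -0.675 0.736 0.055
outer loop
vertex -0.55 -0.497 -1.584
vertex -1.091 -1.051 -0.812
vertex -0.302 -0.348 -0.529
endloop
endfacet
facet normal 0.168 0.661 -0.731
outer loop
vertex 0.2 -1.165 -2.016
vertex -0.55 -0.497 -1.584
vertex 0.496 -0.419 -1.273
endloop
endfacet
facet normal 0.607 -0.406 -0.683
outer loop
vertex 0.122 -2.132 -1.511
vertex 0.2 -1.165 -2.016
vertex 0.911 -1.429 -1.228
endloop
endfacet

endsolid


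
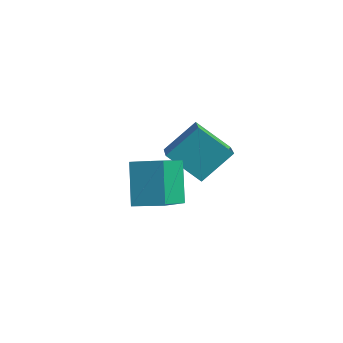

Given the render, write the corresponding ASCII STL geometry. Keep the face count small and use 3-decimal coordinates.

solid 
facet normal -0.839 -0.515 -0.176
outer loop
vertex 0.174 -4.404 0.33
vertex -0.384 -3.899 1.511
vertex -0.512 -2.965 -0.609
endloop
endfacet
facet normal 0.398 -0.361 -0.844
outer loop
vertex 0.244 -2.501 -0.451
vertex 0.174 -4.404 0.33
vertex -0.512 -2.965 -0.609
endloop
endfacet
facet normal -0.840 -0.514 -0.176
outer loop
vertex -0.512 -2.965 -0.609
vertex -0.384 -3.899 1.511
vertex -1.069 -2.459 0.572
endloop
endfacet
facet normal -0.371 0.777 -0.508
outer loop
vertex -1.069 -2.459 0.572
vertex 0.244 -2.501 -0.451
vertex -0.512 -2.965 -0.609
endloop
endfacet
facet normal 0.371 -0.777 0.508
outer loop
vertex 0.174 -4.404 0.33
vertex 0.372 -3.435 1.669
vertex -0.384 -3.899 1.511
endloop
endfacet
facet normal 0.398 -0.361 -0.844
outer loop
vertex 0.929 -3.941 0.488
vertex 0.174 -4.404 0.33
vertex 0.244 -2.501 -0.451
endloop
endfacet
facet normal 0.371 -0.778 0.508
outer loop
vertex 0.929 -3.941 0.488
vertex 0.372 -3.435 1.669
vertex 0.174 -4.404 0.33
endloop
endfacet
facet normal -0.398 0.361 0.844
outer loop
vertex -0.384 -3.899 1.511
vertex 0.372 -3.435 1.669
vertex -1.069 -2.459 0.572
endloop
endfacet
facet normal -0.371 0.778 -0.508
outer loop
vertex -0.314 -1.996 0.73
vertex 0.244 -2.501 -0.451
vertex -1.069 -2.459 0.572
endloop
endfacet
facet normal -0.398 0.361 0.844
outer loop
vertex -1.069 -2.459 0.572
vertex 0.372 -3.435 1.669
vertex -0.314 -1.996 0.73
endloop
endfacet
facet normal 0.839 0.514 0.177
outer loop
vertex -0.314 -1.996 0.73
vertex 0.929 -3.941 0.488
vertex 0.244 -2.501 -0.451
endloop
endfacet
facet normal 0.839 0.515 0.175
outer loop
vertex 0.372 -3.435 1.669
vertex 0.929 -3.941 0.488
vertex -0.314 -1.996 0.73
endloop
endfacet
facet normal -0.683 0.631 -0.368
outer loop
vertex -1.318 -0.443 1.095
vertex -0.439 0.019 0.257
vertex -1.672 -1.325 0.238
endloop
endfacet
facet normal -0.676 -0.355 0.645
outer loop
vertex -0.921 -2.019 0.643
vertex -1.318 -0.443 1.095
vertex -1.672 -1.325 0.238
endloop
endfacet
facet normal -0.683 0.631 -0.368
outer loop
vertex -1.672 -1.325 0.238
vertex -0.439 0.019 0.257
vertex -0.793 -0.863 -0.6
endloop
endfacet
facet normal -0.276 -0.689 -0.670
outer loop
vertex -0.793 -0.863 -0.6
vertex -0.921 -2.019 0.643
vertex -1.672 -1.325 0.238
endloop
endfacet
facet normal 0.276 0.689 0.670
outer loop
vertex -1.318 -0.443 1.095
vertex 0.312 -0.675 0.662
vertex -0.439 0.019 0.257
endloop
endfacet
facet normal -0.676 -0.355 0.645
outer loop
vertex -0.567 -1.137 1.5
vertex -1.318 -0.443 1.095
vertex -0.921 -2.019 0.643
endloop
endfacet
facet normal 0.276 0.689 0.670
outer loop
vertex -0.567 -1.137 1.5
vertex 0.312 -0.675 0.662
vertex -1.318 -0.443 1.095
endloop
endfacet
facet normal 0.676 0.355 -0.645
outer loop
vertex -0.439 0.019 0.257
vertex 0.312 -0.675 0.662
vertex -0.793 -0.863 -0.6
endloop
endfacet
facet normal -0.276 -0.689 -0.670
outer loop
vertex -0.042 -1.557 -0.195
vertex -0.921 -2.019 0.643
vertex -0.793 -0.863 -0.6
endloop
endfacet
facet normal 0.676 0.355 -0.645
outer loop
vertex -0.793 -0.863 -0.6
vertex 0.312 -0.675 0.662
vertex -0.042 -1.557 -0.195
endloop
endfacet
facet normal 0.683 -0.631 0.368
outer loop
vertex -0.042 -1.557 -0.195
vertex -0.567 -1.137 1.5
vertex -0.921 -2.019 0.643
endloop
endfacet
facet normal 0.683 -0.631 0.368
outer loop
vertex 0.312 -0.675 0.662
vertex -0.567 -1.137 1.5
vertex -0.042 -1.557 -0.195
endloop
endfacet

endsolid


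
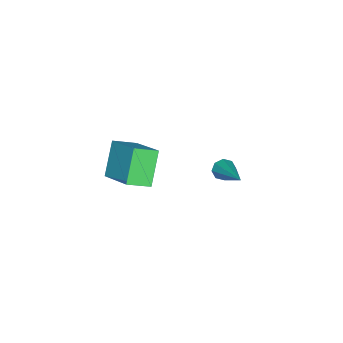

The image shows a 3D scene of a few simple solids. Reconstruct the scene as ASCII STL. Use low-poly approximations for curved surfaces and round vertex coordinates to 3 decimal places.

solid 
facet normal -0.621 -0.595 -0.510
outer loop
vertex -1.109 -0.654 -3.912
vertex -1.345 -0.788 -3.468
vertex -1.414 -0.413 -3.822
endloop
endfacet
facet normal 0.307 0.649 -0.696
outer loop
vertex -1.109 -0.654 -3.912
vertex -1.414 -0.413 -3.822
vertex -0.035 0.468 -2.392
endloop
endfacet
facet normal -0.621 -0.595 -0.510
outer loop
vertex -1.414 -0.413 -3.822
vertex -1.345 -0.788 -3.468
vertex -1.678 -0.392 -3.525
endloop
endfacet
facet normal -0.269 0.914 -0.304
outer loop
vertex -1.414 -0.413 -3.822
vertex -1.678 -0.392 -3.525
vertex -0.035 0.468 -2.392
endloop
endfacet
facet normal -0.621 -0.595 -0.510
outer loop
vertex -1.678 -0.392 -3.525
vertex -1.345 -0.788 -3.468
vertex -1.747 -0.603 -3.195
endloop
endfacet
facet normal -0.607 0.721 0.334
outer loop
vertex -1.678 -0.392 -3.525
vertex -1.747 -0.603 -3.195
vertex -0.035 0.468 -2.392
endloop
endfacet
facet normal -0.620 -0.596 -0.510
outer loop
vertex -1.747 -0.603 -3.195
vertex -1.345 -0.788 -3.468
vertex -1.581 -0.922 -3.024
endloop
endfacet
facet normal -0.510 0.185 0.840
outer loop
vertex -1.747 -0.603 -3.195
vertex -1.581 -0.922 -3.024
vertex -0.035 0.468 -2.392
endloop
endfacet
facet normal -0.622 -0.594 -0.510
outer loop
vertex -1.581 -0.922 -3.024
vertex -1.345 -0.788 -3.468
vertex -1.277 -1.163 -3.114
endloop
endfacet
facet normal -0.032 -0.384 0.923
outer loop
vertex -1.581 -0.922 -3.024
vertex -1.277 -1.163 -3.114
vertex -0.035 0.468 -2.392
endloop
endfacet
facet normal -0.621 -0.594 -0.510
outer loop
vertex -1.277 -1.163 -3.114
vertex -1.345 -0.788 -3.468
vertex -1.013 -1.184 -3.411
endloop
endfacet
facet normal 0.545 -0.650 0.530
outer loop
vertex -1.277 -1.163 -3.114
vertex -1.013 -1.184 -3.411
vertex -0.035 0.468 -2.392
endloop
endfacet
facet normal -0.621 -0.594 -0.512
outer loop
vertex -1.013 -1.184 -3.411
vertex -1.345 -0.788 -3.468
vertex -0.943 -0.973 -3.741
endloop
endfacet
facet normal 0.883 -0.458 -0.105
outer loop
vertex -1.013 -1.184 -3.411
vertex -0.943 -0.973 -3.741
vertex -0.035 0.468 -2.392
endloop
endfacet
facet normal -0.620 -0.596 -0.510
outer loop
vertex -0.943 -0.973 -3.741
vertex -1.345 -0.788 -3.468
vertex -1.109 -0.654 -3.912
endloop
endfacet
facet normal 0.785 0.080 -0.614
outer loop
vertex -0.943 -0.973 -3.741
vertex -1.109 -0.654 -3.912
vertex -0.035 0.468 -2.392
endloop
endfacet
facet normal -0.588 0.701 -0.403
outer loop
vertex 2.146 -2.996 0.643
vertex 3.108 -1.625 1.622
vertex 3.174 -2.84 -0.586
endloop
endfacet
facet normal -0.495 -0.707 -0.504
outer loop
vertex 3.792 -3.575 -0.162
vertex 2.146 -2.996 0.643
vertex 3.174 -2.84 -0.586
endloop
endfacet
facet normal -0.589 0.701 -0.403
outer loop
vertex 3.174 -2.84 -0.586
vertex 3.108 -1.625 1.622
vertex 4.136 -1.468 0.393
endloop
endfacet
facet normal 0.639 0.097 -0.763
outer loop
vertex 4.136 -1.468 0.393
vertex 3.792 -3.575 -0.162
vertex 3.174 -2.84 -0.586
endloop
endfacet
facet normal -0.639 -0.097 0.763
outer loop
vertex 2.146 -2.996 0.643
vertex 3.726 -2.36 2.046
vertex 3.108 -1.625 1.622
endloop
endfacet
facet normal -0.496 -0.707 -0.505
outer loop
vertex 2.764 -3.732 1.067
vertex 2.146 -2.996 0.643
vertex 3.792 -3.575 -0.162
endloop
endfacet
facet normal -0.639 -0.097 0.763
outer loop
vertex 2.764 -3.732 1.067
vertex 3.726 -2.36 2.046
vertex 2.146 -2.996 0.643
endloop
endfacet
facet normal 0.495 0.707 0.505
outer loop
vertex 3.108 -1.625 1.622
vertex 3.726 -2.36 2.046
vertex 4.136 -1.468 0.393
endloop
endfacet
facet normal 0.639 0.097 -0.763
outer loop
vertex 4.754 -2.204 0.817
vertex 3.792 -3.575 -0.162
vertex 4.136 -1.468 0.393
endloop
endfacet
facet normal 0.496 0.707 0.504
outer loop
vertex 4.136 -1.468 0.393
vertex 3.726 -2.36 2.046
vertex 4.754 -2.204 0.817
endloop
endfacet
facet normal 0.589 -0.701 0.403
outer loop
vertex 4.754 -2.204 0.817
vertex 2.764 -3.732 1.067
vertex 3.792 -3.575 -0.162
endloop
endfacet
facet normal 0.589 -0.701 0.403
outer loop
vertex 3.726 -2.36 2.046
vertex 2.764 -3.732 1.067
vertex 4.754 -2.204 0.817
endloop
endfacet

endsolid


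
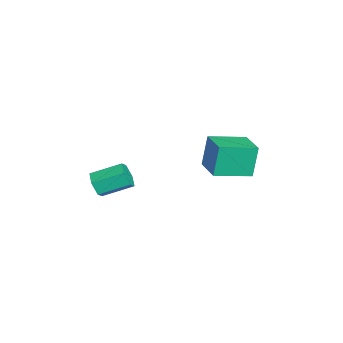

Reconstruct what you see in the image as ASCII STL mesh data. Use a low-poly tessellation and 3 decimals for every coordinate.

solid 
facet normal 0.052 -0.919 -0.391
outer loop
vertex 3.188 -3.148 1.431
vertex 2.753 -3.007 1.042
vertex 3.328 -2.913 0.897
endloop
endfacet
facet normal 0.971 -0.046 0.234
outer loop
vertex 3.188 -3.148 1.431
vertex 3.328 -2.913 0.897
vertex 3.121 -1.935 1.947
endloop
endfacet
facet normal 0.971 -0.046 0.234
outer loop
vertex 3.121 -1.935 1.947
vertex 3.328 -2.913 0.897
vertex 3.261 -1.7 1.413
endloop
endfacet
facet normal -0.050 0.919 0.391
outer loop
vertex 3.121 -1.935 1.947
vertex 3.261 -1.7 1.413
vertex 2.687 -1.793 1.558
endloop
endfacet
facet normal 0.052 -0.919 -0.391
outer loop
vertex 3.328 -2.913 0.897
vertex 2.753 -3.007 1.042
vertex 2.893 -2.772 0.508
endloop
endfacet
facet normal 0.687 0.316 -0.654
outer loop
vertex 3.328 -2.913 0.897
vertex 2.893 -2.772 0.508
vertex 3.261 -1.7 1.413
endloop
endfacet
facet normal 0.688 0.315 -0.653
outer loop
vertex 3.261 -1.7 1.413
vertex 2.893 -2.772 0.508
vertex 2.827 -1.559 1.024
endloop
endfacet
facet normal -0.051 0.920 0.390
outer loop
vertex 3.261 -1.7 1.413
vertex 2.827 -1.559 1.024
vertex 2.687 -1.793 1.558
endloop
endfacet
facet normal 0.050 -0.919 -0.391
outer loop
vertex 2.893 -2.772 0.508
vertex 2.753 -3.007 1.042
vertex 2.319 -2.865 0.653
endloop
endfacet
facet normal -0.283 0.362 -0.888
outer loop
vertex 2.893 -2.772 0.508
vertex 2.319 -2.865 0.653
vertex 2.827 -1.559 1.024
endloop
endfacet
facet normal -0.283 0.362 -0.888
outer loop
vertex 2.827 -1.559 1.024
vertex 2.319 -2.865 0.653
vertex 2.252 -1.652 1.169
endloop
endfacet
facet normal -0.050 0.920 0.390
outer loop
vertex 2.827 -1.559 1.024
vertex 2.252 -1.652 1.169
vertex 2.687 -1.793 1.558
endloop
endfacet
facet normal 0.050 -0.919 -0.391
outer loop
vertex 2.319 -2.865 0.653
vertex 2.753 -3.007 1.042
vertex 2.179 -3.1 1.187
endloop
endfacet
facet normal -0.971 0.046 -0.234
outer loop
vertex 2.319 -2.865 0.653
vertex 2.179 -3.1 1.187
vertex 2.252 -1.652 1.169
endloop
endfacet
facet normal -0.971 0.046 -0.234
outer loop
vertex 2.252 -1.652 1.169
vertex 2.179 -3.1 1.187
vertex 2.112 -1.887 1.703
endloop
endfacet
facet normal -0.052 0.919 0.391
outer loop
vertex 2.252 -1.652 1.169
vertex 2.112 -1.887 1.703
vertex 2.687 -1.793 1.558
endloop
endfacet
facet normal 0.051 -0.920 -0.390
outer loop
vertex 2.179 -3.1 1.187
vertex 2.753 -3.007 1.042
vertex 2.613 -3.241 1.576
endloop
endfacet
facet normal -0.688 -0.316 0.653
outer loop
vertex 2.179 -3.1 1.187
vertex 2.613 -3.241 1.576
vertex 2.112 -1.887 1.703
endloop
endfacet
facet normal -0.687 -0.316 0.654
outer loop
vertex 2.112 -1.887 1.703
vertex 2.613 -3.241 1.576
vertex 2.547 -2.028 2.092
endloop
endfacet
facet normal -0.052 0.919 0.391
outer loop
vertex 2.112 -1.887 1.703
vertex 2.547 -2.028 2.092
vertex 2.687 -1.793 1.558
endloop
endfacet
facet normal 0.050 -0.920 -0.390
outer loop
vertex 2.613 -3.241 1.576
vertex 2.753 -3.007 1.042
vertex 3.188 -3.148 1.431
endloop
endfacet
facet normal 0.283 -0.362 0.888
outer loop
vertex 2.613 -3.241 1.576
vertex 3.188 -3.148 1.431
vertex 2.547 -2.028 2.092
endloop
endfacet
facet normal 0.283 -0.362 0.888
outer loop
vertex 2.547 -2.028 2.092
vertex 3.188 -3.148 1.431
vertex 3.121 -1.935 1.947
endloop
endfacet
facet normal -0.050 0.919 0.391
outer loop
vertex 2.547 -2.028 2.092
vertex 3.121 -1.935 1.947
vertex 2.687 -1.793 1.558
endloop
endfacet
facet normal -0.939 -0.311 -0.147
outer loop
vertex -1.512 1.249 0.959
vertex -1.974 2.806 0.617
vertex -1.211 1.022 -0.482
endloop
endfacet
facet normal 0.278 -0.938 0.206
outer loop
vertex 0.094 1.454 -0.277
vertex -1.512 1.249 0.959
vertex -1.211 1.022 -0.482
endloop
endfacet
facet normal -0.939 -0.311 -0.147
outer loop
vertex -1.211 1.022 -0.482
vertex -1.974 2.806 0.617
vertex -1.673 2.579 -0.824
endloop
endfacet
facet normal 0.202 -0.152 -0.967
outer loop
vertex -1.673 2.579 -0.824
vertex 0.094 1.454 -0.277
vertex -1.211 1.022 -0.482
endloop
endfacet
facet normal -0.202 0.152 0.967
outer loop
vertex -1.512 1.249 0.959
vertex -0.669 3.238 0.822
vertex -1.974 2.806 0.617
endloop
endfacet
facet normal 0.278 -0.938 0.206
outer loop
vertex -0.207 1.681 1.164
vertex -1.512 1.249 0.959
vertex 0.094 1.454 -0.277
endloop
endfacet
facet normal -0.202 0.152 0.967
outer loop
vertex -0.207 1.681 1.164
vertex -0.669 3.238 0.822
vertex -1.512 1.249 0.959
endloop
endfacet
facet normal -0.278 0.938 -0.206
outer loop
vertex -1.974 2.806 0.617
vertex -0.669 3.238 0.822
vertex -1.673 2.579 -0.824
endloop
endfacet
facet normal 0.202 -0.152 -0.967
outer loop
vertex -0.368 3.011 -0.619
vertex 0.094 1.454 -0.277
vertex -1.673 2.579 -0.824
endloop
endfacet
facet normal -0.278 0.938 -0.206
outer loop
vertex -1.673 2.579 -0.824
vertex -0.669 3.238 0.822
vertex -0.368 3.011 -0.619
endloop
endfacet
facet normal 0.939 0.311 0.147
outer loop
vertex -0.368 3.011 -0.619
vertex -0.207 1.681 1.164
vertex 0.094 1.454 -0.277
endloop
endfacet
facet normal 0.939 0.311 0.147
outer loop
vertex -0.669 3.238 0.822
vertex -0.207 1.681 1.164
vertex -0.368 3.011 -0.619
endloop
endfacet

endsolid


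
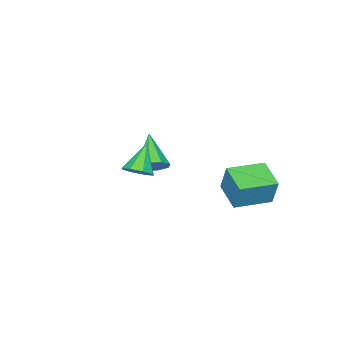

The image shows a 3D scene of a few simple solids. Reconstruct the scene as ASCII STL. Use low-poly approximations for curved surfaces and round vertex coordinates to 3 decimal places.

solid 
facet normal -0.510 -0.804 0.306
outer loop
vertex -3.245 2.76 -0.834
vertex -4.7 3.654 -0.913
vertex -3.415 2.368 -2.147
endloop
endfacet
facet normal 0.851 -0.523 0.046
outer loop
vertex -2.68 3.526 -2.587
vertex -3.245 2.76 -0.834
vertex -3.415 2.368 -2.147
endloop
endfacet
facet normal -0.511 -0.804 0.306
outer loop
vertex -3.415 2.368 -2.147
vertex -4.7 3.654 -0.913
vertex -4.87 3.263 -2.225
endloop
endfacet
facet normal -0.123 -0.283 -0.951
outer loop
vertex -4.87 3.263 -2.225
vertex -2.68 3.526 -2.587
vertex -3.415 2.368 -2.147
endloop
endfacet
facet normal 0.123 0.284 0.951
outer loop
vertex -3.245 2.76 -0.834
vertex -3.965 4.812 -1.353
vertex -4.7 3.654 -0.913
endloop
endfacet
facet normal 0.851 -0.523 0.046
outer loop
vertex -2.51 3.917 -1.275
vertex -3.245 2.76 -0.834
vertex -2.68 3.526 -2.587
endloop
endfacet
facet normal 0.124 0.284 0.951
outer loop
vertex -2.51 3.917 -1.275
vertex -3.965 4.812 -1.353
vertex -3.245 2.76 -0.834
endloop
endfacet
facet normal -0.851 0.523 -0.046
outer loop
vertex -4.7 3.654 -0.913
vertex -3.965 4.812 -1.353
vertex -4.87 3.263 -2.225
endloop
endfacet
facet normal -0.123 -0.284 -0.951
outer loop
vertex -4.135 4.42 -2.666
vertex -2.68 3.526 -2.587
vertex -4.87 3.263 -2.225
endloop
endfacet
facet normal -0.851 0.523 -0.046
outer loop
vertex -4.87 3.263 -2.225
vertex -3.965 4.812 -1.353
vertex -4.135 4.42 -2.666
endloop
endfacet
facet normal 0.510 0.804 -0.306
outer loop
vertex -4.135 4.42 -2.666
vertex -2.51 3.917 -1.275
vertex -2.68 3.526 -2.587
endloop
endfacet
facet normal 0.511 0.803 -0.306
outer loop
vertex -3.965 4.812 -1.353
vertex -2.51 3.917 -1.275
vertex -4.135 4.42 -2.666
endloop
endfacet
facet normal 0.551 0.511 -0.660
outer loop
vertex -2.512 -1.222 -1.761
vertex -3.136 -0.862 -2.003
vertex -2.614 -0.731 -1.466
endloop
endfacet
facet normal 0.564 -0.336 0.754
outer loop
vertex -2.512 -1.222 -1.761
vertex -2.614 -0.731 -1.466
vertex -4.144 -1.798 -0.797
endloop
endfacet
facet normal 0.551 0.511 -0.660
outer loop
vertex -2.614 -0.731 -1.466
vertex -3.136 -0.862 -2.003
vertex -3.022 -0.317 -1.486
endloop
endfacet
facet normal 0.224 0.266 0.937
outer loop
vertex -2.614 -0.731 -1.466
vertex -3.022 -0.317 -1.486
vertex -4.144 -1.798 -0.797
endloop
endfacet
facet normal 0.551 0.511 -0.660
outer loop
vertex -3.022 -0.317 -1.486
vertex -3.136 -0.862 -2.003
vertex -3.497 -0.222 -1.809
endloop
endfacet
facet normal -0.362 0.604 0.710
outer loop
vertex -3.022 -0.317 -1.486
vertex -3.497 -0.222 -1.809
vertex -4.144 -1.798 -0.797
endloop
endfacet
facet normal 0.551 0.511 -0.660
outer loop
vertex -3.497 -0.222 -1.809
vertex -3.136 -0.862 -2.003
vertex -3.76 -0.503 -2.246
endloop
endfacet
facet normal -0.853 0.481 0.204
outer loop
vertex -3.497 -0.222 -1.809
vertex -3.76 -0.503 -2.246
vertex -4.144 -1.798 -0.797
endloop
endfacet
facet normal 0.551 0.512 -0.659
outer loop
vertex -3.76 -0.503 -2.246
vertex -3.136 -0.862 -2.003
vertex -3.657 -0.994 -2.541
endloop
endfacet
facet normal -0.959 -0.032 -0.282
outer loop
vertex -3.76 -0.503 -2.246
vertex -3.657 -0.994 -2.541
vertex -4.144 -1.798 -0.797
endloop
endfacet
facet normal 0.551 0.511 -0.659
outer loop
vertex -3.657 -0.994 -2.541
vertex -3.136 -0.862 -2.003
vertex -3.249 -1.408 -2.521
endloop
endfacet
facet normal -0.619 -0.633 -0.465
outer loop
vertex -3.657 -0.994 -2.541
vertex -3.249 -1.408 -2.521
vertex -4.144 -1.798 -0.797
endloop
endfacet
facet normal 0.551 0.512 -0.659
outer loop
vertex -3.249 -1.408 -2.521
vertex -3.136 -0.862 -2.003
vertex -2.775 -1.502 -2.198
endloop
endfacet
facet normal -0.032 -0.971 -0.236
outer loop
vertex -3.249 -1.408 -2.521
vertex -2.775 -1.502 -2.198
vertex -4.144 -1.798 -0.797
endloop
endfacet
facet normal 0.551 0.512 -0.659
outer loop
vertex -2.775 -1.502 -2.198
vertex -3.136 -0.862 -2.003
vertex -2.512 -1.222 -1.761
endloop
endfacet
facet normal 0.458 -0.848 0.268
outer loop
vertex -2.775 -1.502 -2.198
vertex -2.512 -1.222 -1.761
vertex -4.144 -1.798 -0.797
endloop
endfacet
facet normal 0.633 0.165 -0.756
outer loop
vertex 1.73 1.297 1.142
vertex 1.306 1.748 0.885
vertex 1.817 1.771 1.318
endloop
endfacet
facet normal 0.444 -0.382 0.810
outer loop
vertex 1.73 1.297 1.142
vertex 1.817 1.771 1.318
vertex 0.394 1.512 1.975
endloop
endfacet
facet normal 0.634 0.162 -0.756
outer loop
vertex 1.817 1.771 1.318
vertex 1.306 1.748 0.885
vertex 1.605 2.231 1.239
endloop
endfacet
facet normal 0.351 0.313 0.883
outer loop
vertex 1.817 1.771 1.318
vertex 1.605 2.231 1.239
vertex 0.394 1.512 1.975
endloop
endfacet
facet normal 0.632 0.164 -0.758
outer loop
vertex 1.605 2.231 1.239
vertex 1.306 1.748 0.885
vertex 1.217 2.408 0.954
endloop
endfacet
facet normal -0.093 0.784 0.613
outer loop
vertex 1.605 2.231 1.239
vertex 1.217 2.408 0.954
vertex 0.394 1.512 1.975
endloop
endfacet
facet normal 0.633 0.164 -0.756
outer loop
vertex 1.217 2.408 0.954
vertex 1.306 1.748 0.885
vertex 0.882 2.198 0.628
endloop
endfacet
facet normal -0.631 0.760 0.159
outer loop
vertex 1.217 2.408 0.954
vertex 0.882 2.198 0.628
vertex 0.394 1.512 1.975
endloop
endfacet
facet normal 0.632 0.163 -0.758
outer loop
vertex 0.882 2.198 0.628
vertex 1.306 1.748 0.885
vertex 0.794 1.724 0.453
endloop
endfacet
facet normal -0.944 0.254 -0.213
outer loop
vertex 0.882 2.198 0.628
vertex 0.794 1.724 0.453
vertex 0.394 1.512 1.975
endloop
endfacet
facet normal 0.632 0.164 -0.758
outer loop
vertex 0.794 1.724 0.453
vertex 1.306 1.748 0.885
vertex 1.007 1.264 0.531
endloop
endfacet
facet normal -0.850 -0.442 -0.285
outer loop
vertex 0.794 1.724 0.453
vertex 1.007 1.264 0.531
vertex 0.394 1.512 1.975
endloop
endfacet
facet normal 0.632 0.163 -0.757
outer loop
vertex 1.007 1.264 0.531
vertex 1.306 1.748 0.885
vertex 1.394 1.087 0.816
endloop
endfacet
facet normal -0.406 -0.914 -0.016
outer loop
vertex 1.007 1.264 0.531
vertex 1.394 1.087 0.816
vertex 0.394 1.512 1.975
endloop
endfacet
facet normal 0.633 0.163 -0.757
outer loop
vertex 1.394 1.087 0.816
vertex 1.306 1.748 0.885
vertex 1.73 1.297 1.142
endloop
endfacet
facet normal 0.130 -0.889 0.439
outer loop
vertex 1.394 1.087 0.816
vertex 1.73 1.297 1.142
vertex 0.394 1.512 1.975
endloop
endfacet

endsolid


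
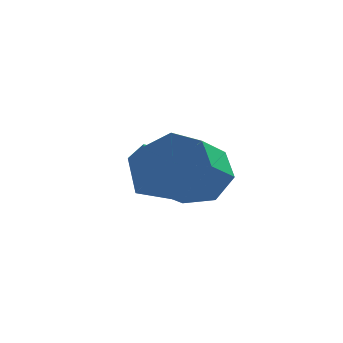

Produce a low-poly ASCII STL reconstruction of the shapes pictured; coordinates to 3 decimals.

solid 
facet normal 0.222 0.828 -0.516
outer loop
vertex 2.585 0.505 -0.823
vertex 1.613 0.733 -0.876
vertex 2.277 0.992 -0.174
endloop
endfacet
facet normal 0.908 0.017 0.418
outer loop
vertex 2.585 0.505 -0.823
vertex 2.277 0.992 -0.174
vertex 2.219 -0.86 0.029
endloop
endfacet
facet normal 0.908 0.017 0.419
outer loop
vertex 2.219 -0.86 0.029
vertex 2.277 0.992 -0.174
vertex 1.911 -0.373 0.677
endloop
endfacet
facet normal -0.221 -0.827 0.516
outer loop
vertex 2.219 -0.86 0.029
vertex 1.911 -0.373 0.677
vertex 1.247 -0.633 -0.024
endloop
endfacet
facet normal 0.222 0.828 -0.516
outer loop
vertex 2.277 0.992 -0.174
vertex 1.613 0.733 -0.876
vertex 1.468 1.284 -0.054
endloop
endfacet
facet normal 0.288 0.450 0.845
outer loop
vertex 2.277 0.992 -0.174
vertex 1.468 1.284 -0.054
vertex 1.911 -0.373 0.677
endloop
endfacet
facet normal 0.287 0.450 0.846
outer loop
vertex 1.911 -0.373 0.677
vertex 1.468 1.284 -0.054
vertex 1.102 -0.082 0.797
endloop
endfacet
facet normal -0.221 -0.827 0.516
outer loop
vertex 1.911 -0.373 0.677
vertex 1.102 -0.082 0.797
vertex 1.247 -0.633 -0.024
endloop
endfacet
facet normal 0.221 0.828 -0.516
outer loop
vertex 1.468 1.284 -0.054
vertex 1.613 0.733 -0.876
vertex 0.769 1.16 -0.552
endloop
endfacet
facet normal -0.549 0.543 0.635
outer loop
vertex 1.468 1.284 -0.054
vertex 0.769 1.16 -0.552
vertex 1.102 -0.082 0.797
endloop
endfacet
facet normal -0.548 0.543 0.636
outer loop
vertex 1.102 -0.082 0.797
vertex 0.769 1.16 -0.552
vertex 0.403 -0.205 0.299
endloop
endfacet
facet normal -0.222 -0.827 0.516
outer loop
vertex 1.102 -0.082 0.797
vertex 0.403 -0.205 0.299
vertex 1.247 -0.633 -0.024
endloop
endfacet
facet normal 0.221 0.828 -0.516
outer loop
vertex 0.769 1.16 -0.552
vertex 1.613 0.733 -0.876
vertex 0.705 0.715 -1.294
endloop
endfacet
facet normal -0.972 0.228 -0.053
outer loop
vertex 0.769 1.16 -0.552
vertex 0.705 0.715 -1.294
vertex 0.403 -0.205 0.299
endloop
endfacet
facet normal -0.972 0.228 -0.053
outer loop
vertex 0.403 -0.205 0.299
vertex 0.705 0.715 -1.294
vertex 0.339 -0.65 -0.443
endloop
endfacet
facet normal -0.222 -0.828 0.515
outer loop
vertex 0.403 -0.205 0.299
vertex 0.339 -0.65 -0.443
vertex 1.247 -0.633 -0.024
endloop
endfacet
facet normal 0.221 0.828 -0.516
outer loop
vertex 0.705 0.715 -1.294
vertex 1.613 0.733 -0.876
vertex 1.325 0.283 -1.721
endloop
endfacet
facet normal -0.664 -0.259 -0.701
outer loop
vertex 0.705 0.715 -1.294
vertex 1.325 0.283 -1.721
vertex 0.339 -0.65 -0.443
endloop
endfacet
facet normal -0.664 -0.259 -0.701
outer loop
vertex 0.339 -0.65 -0.443
vertex 1.325 0.283 -1.721
vertex 0.959 -1.082 -0.87
endloop
endfacet
facet normal -0.222 -0.828 0.515
outer loop
vertex 0.339 -0.65 -0.443
vertex 0.959 -1.082 -0.87
vertex 1.247 -0.633 -0.024
endloop
endfacet
facet normal 0.222 0.827 -0.516
outer loop
vertex 1.325 0.283 -1.721
vertex 1.613 0.733 -0.876
vertex 2.162 0.189 -1.511
endloop
endfacet
facet normal 0.144 -0.551 -0.822
outer loop
vertex 1.325 0.283 -1.721
vertex 2.162 0.189 -1.511
vertex 0.959 -1.082 -0.87
endloop
endfacet
facet normal 0.144 -0.551 -0.822
outer loop
vertex 0.959 -1.082 -0.87
vertex 2.162 0.189 -1.511
vertex 1.796 -1.176 -0.66
endloop
endfacet
facet normal -0.222 -0.828 0.515
outer loop
vertex 0.959 -1.082 -0.87
vertex 1.796 -1.176 -0.66
vertex 1.247 -0.633 -0.024
endloop
endfacet
facet normal 0.222 0.827 -0.516
outer loop
vertex 2.162 0.189 -1.511
vertex 1.613 0.733 -0.876
vertex 2.585 0.505 -0.823
endloop
endfacet
facet normal 0.844 -0.428 -0.323
outer loop
vertex 2.162 0.189 -1.511
vertex 2.585 0.505 -0.823
vertex 1.796 -1.176 -0.66
endloop
endfacet
facet normal 0.845 -0.428 -0.322
outer loop
vertex 1.796 -1.176 -0.66
vertex 2.585 0.505 -0.823
vertex 2.219 -0.86 0.029
endloop
endfacet
facet normal -0.221 -0.828 0.516
outer loop
vertex 1.796 -1.176 -0.66
vertex 2.219 -0.86 0.029
vertex 1.247 -0.633 -0.024
endloop
endfacet
facet normal -0.570 0.307 -0.762
outer loop
vertex -0.49 2.425 -1.091
vertex 0.36 3.018 -1.488
vertex -0.062 1.291 -1.869
endloop
endfacet
facet normal -0.766 -0.534 0.358
outer loop
vertex 0.4 1.042 -1.252
vertex -0.49 2.425 -1.091
vertex -0.062 1.291 -1.869
endloop
endfacet
facet normal -0.570 0.307 -0.762
outer loop
vertex -0.062 1.291 -1.869
vertex 0.36 3.018 -1.488
vertex 0.788 1.884 -2.266
endloop
endfacet
facet normal 0.297 -0.787 -0.540
outer loop
vertex 0.788 1.884 -2.266
vertex 0.4 1.042 -1.252
vertex -0.062 1.291 -1.869
endloop
endfacet
facet normal -0.297 0.787 0.540
outer loop
vertex -0.49 2.425 -1.091
vertex 0.822 2.769 -0.871
vertex 0.36 3.018 -1.488
endloop
endfacet
facet normal -0.766 -0.534 0.358
outer loop
vertex -0.028 2.176 -0.474
vertex -0.49 2.425 -1.091
vertex 0.4 1.042 -1.252
endloop
endfacet
facet normal -0.297 0.787 0.540
outer loop
vertex -0.028 2.176 -0.474
vertex 0.822 2.769 -0.871
vertex -0.49 2.425 -1.091
endloop
endfacet
facet normal 0.766 0.534 -0.358
outer loop
vertex 0.36 3.018 -1.488
vertex 0.822 2.769 -0.871
vertex 0.788 1.884 -2.266
endloop
endfacet
facet normal 0.297 -0.787 -0.540
outer loop
vertex 1.25 1.635 -1.649
vertex 0.4 1.042 -1.252
vertex 0.788 1.884 -2.266
endloop
endfacet
facet normal 0.766 0.534 -0.358
outer loop
vertex 0.788 1.884 -2.266
vertex 0.822 2.769 -0.871
vertex 1.25 1.635 -1.649
endloop
endfacet
facet normal 0.570 -0.307 0.762
outer loop
vertex 1.25 1.635 -1.649
vertex -0.028 2.176 -0.474
vertex 0.4 1.042 -1.252
endloop
endfacet
facet normal 0.570 -0.307 0.762
outer loop
vertex 0.822 2.769 -0.871
vertex -0.028 2.176 -0.474
vertex 1.25 1.635 -1.649
endloop
endfacet

endsolid


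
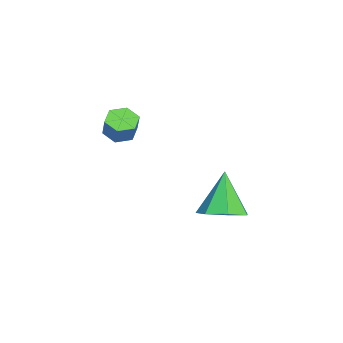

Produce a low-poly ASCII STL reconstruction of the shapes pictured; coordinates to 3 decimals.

solid 
facet normal -0.518 -0.157 -0.841
outer loop
vertex 3.108 -1.297 1.999
vertex 2.511 -1.184 2.346
vertex 2.844 -0.65 2.041
endloop
endfacet
facet normal 0.768 0.348 -0.537
outer loop
vertex 3.108 -1.297 1.999
vertex 2.844 -0.65 2.041
vertex 3.667 -1.128 2.908
endloop
endfacet
facet normal 0.768 0.348 -0.537
outer loop
vertex 3.667 -1.128 2.908
vertex 2.844 -0.65 2.041
vertex 3.403 -0.481 2.95
endloop
endfacet
facet normal 0.516 0.156 0.842
outer loop
vertex 3.667 -1.128 2.908
vertex 3.403 -0.481 2.95
vertex 3.069 -1.016 3.254
endloop
endfacet
facet normal -0.518 -0.157 -0.841
outer loop
vertex 2.844 -0.65 2.041
vertex 2.511 -1.184 2.346
vertex 2.247 -0.537 2.388
endloop
endfacet
facet normal 0.058 0.974 -0.217
outer loop
vertex 2.844 -0.65 2.041
vertex 2.247 -0.537 2.388
vertex 3.403 -0.481 2.95
endloop
endfacet
facet normal 0.058 0.975 -0.216
outer loop
vertex 3.403 -0.481 2.95
vertex 2.247 -0.537 2.388
vertex 2.806 -0.369 3.296
endloop
endfacet
facet normal 0.517 0.156 0.842
outer loop
vertex 3.403 -0.481 2.95
vertex 2.806 -0.369 3.296
vertex 3.069 -1.016 3.254
endloop
endfacet
facet normal -0.516 -0.156 -0.842
outer loop
vertex 2.247 -0.537 2.388
vertex 2.511 -1.184 2.346
vertex 1.913 -1.072 2.692
endloop
endfacet
facet normal -0.710 0.626 0.321
outer loop
vertex 2.247 -0.537 2.388
vertex 1.913 -1.072 2.692
vertex 2.806 -0.369 3.296
endloop
endfacet
facet normal -0.710 0.627 0.320
outer loop
vertex 2.806 -0.369 3.296
vertex 1.913 -1.072 2.692
vertex 2.472 -0.903 3.601
endloop
endfacet
facet normal 0.518 0.156 0.841
outer loop
vertex 2.806 -0.369 3.296
vertex 2.472 -0.903 3.601
vertex 3.069 -1.016 3.254
endloop
endfacet
facet normal -0.516 -0.156 -0.842
outer loop
vertex 1.913 -1.072 2.692
vertex 2.511 -1.184 2.346
vertex 2.177 -1.719 2.65
endloop
endfacet
facet normal -0.768 -0.348 0.537
outer loop
vertex 1.913 -1.072 2.692
vertex 2.177 -1.719 2.65
vertex 2.472 -0.903 3.601
endloop
endfacet
facet normal -0.768 -0.348 0.537
outer loop
vertex 2.472 -0.903 3.601
vertex 2.177 -1.719 2.65
vertex 2.736 -1.55 3.559
endloop
endfacet
facet normal 0.518 0.157 0.841
outer loop
vertex 2.472 -0.903 3.601
vertex 2.736 -1.55 3.559
vertex 3.069 -1.016 3.254
endloop
endfacet
facet normal -0.517 -0.156 -0.842
outer loop
vertex 2.177 -1.719 2.65
vertex 2.511 -1.184 2.346
vertex 2.774 -1.831 2.304
endloop
endfacet
facet normal -0.057 -0.975 0.216
outer loop
vertex 2.177 -1.719 2.65
vertex 2.774 -1.831 2.304
vertex 2.736 -1.55 3.559
endloop
endfacet
facet normal -0.059 -0.975 0.216
outer loop
vertex 2.736 -1.55 3.559
vertex 2.774 -1.831 2.304
vertex 3.333 -1.663 3.212
endloop
endfacet
facet normal 0.518 0.157 0.841
outer loop
vertex 2.736 -1.55 3.559
vertex 3.333 -1.663 3.212
vertex 3.069 -1.016 3.254
endloop
endfacet
facet normal -0.518 -0.156 -0.841
outer loop
vertex 2.774 -1.831 2.304
vertex 2.511 -1.184 2.346
vertex 3.108 -1.297 1.999
endloop
endfacet
facet normal 0.710 -0.627 -0.321
outer loop
vertex 2.774 -1.831 2.304
vertex 3.108 -1.297 1.999
vertex 3.333 -1.663 3.212
endloop
endfacet
facet normal 0.711 -0.626 -0.321
outer loop
vertex 3.333 -1.663 3.212
vertex 3.108 -1.297 1.999
vertex 3.667 -1.128 2.908
endloop
endfacet
facet normal 0.516 0.156 0.842
outer loop
vertex 3.333 -1.663 3.212
vertex 3.667 -1.128 2.908
vertex 3.069 -1.016 3.254
endloop
endfacet
facet normal 0.452 0.004 -0.892
outer loop
vertex 2.621 2.168 -2.098
vertex 1.841 2.805 -2.49
vertex 2.77 3.09 -2.018
endloop
endfacet
facet normal 0.611 -0.166 0.774
outer loop
vertex 2.621 2.168 -2.098
vertex 2.77 3.09 -2.018
vertex 0.879 2.795 -0.59
endloop
endfacet
facet normal 0.452 0.005 -0.892
outer loop
vertex 2.77 3.09 -2.018
vertex 1.841 2.805 -2.49
vertex 2.22 3.797 -2.293
endloop
endfacet
facet normal 0.423 0.595 0.683
outer loop
vertex 2.77 3.09 -2.018
vertex 2.22 3.797 -2.293
vertex 0.879 2.795 -0.59
endloop
endfacet
facet normal 0.452 0.005 -0.892
outer loop
vertex 2.22 3.797 -2.293
vertex 1.841 2.805 -2.49
vertex 1.385 3.757 -2.716
endloop
endfacet
facet normal -0.224 0.907 0.357
outer loop
vertex 2.22 3.797 -2.293
vertex 1.385 3.757 -2.716
vertex 0.879 2.795 -0.59
endloop
endfacet
facet normal 0.452 0.005 -0.892
outer loop
vertex 1.385 3.757 -2.716
vertex 1.841 2.805 -2.49
vertex 0.894 3.0 -2.969
endloop
endfacet
facet normal -0.844 0.534 0.041
outer loop
vertex 1.385 3.757 -2.716
vertex 0.894 3.0 -2.969
vertex 0.879 2.795 -0.59
endloop
endfacet
facet normal 0.452 0.004 -0.892
outer loop
vertex 0.894 3.0 -2.969
vertex 1.841 2.805 -2.49
vertex 1.116 2.096 -2.861
endloop
endfacet
facet normal -0.970 -0.241 -0.027
outer loop
vertex 0.894 3.0 -2.969
vertex 1.116 2.096 -2.861
vertex 0.879 2.795 -0.59
endloop
endfacet
facet normal 0.452 0.005 -0.892
outer loop
vertex 1.116 2.096 -2.861
vertex 1.841 2.805 -2.49
vertex 1.885 1.726 -2.474
endloop
endfacet
facet normal -0.506 -0.838 0.205
outer loop
vertex 1.116 2.096 -2.861
vertex 1.885 1.726 -2.474
vertex 0.879 2.795 -0.59
endloop
endfacet
facet normal 0.452 0.005 -0.892
outer loop
vertex 1.885 1.726 -2.474
vertex 1.841 2.805 -2.49
vertex 2.621 2.168 -2.098
endloop
endfacet
facet normal 0.196 -0.804 0.561
outer loop
vertex 1.885 1.726 -2.474
vertex 2.621 2.168 -2.098
vertex 0.879 2.795 -0.59
endloop
endfacet

endsolid


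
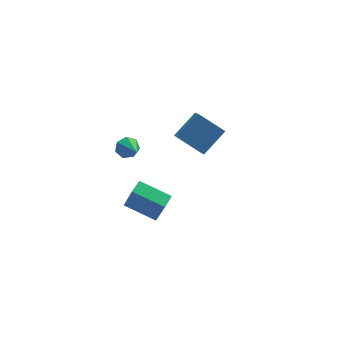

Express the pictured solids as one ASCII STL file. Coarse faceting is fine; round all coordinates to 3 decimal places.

solid 
facet normal -0.764 0.545 0.344
outer loop
vertex -3.133 -3.268 -0.099
vertex -2.622 -2.607 -0.011
vertex -3.448 -2.844 -1.47
endloop
endfacet
facet normal -0.608 -0.787 -0.104
outer loop
vertex -2.118 -3.793 -2.069
vertex -3.133 -3.268 -0.099
vertex -3.448 -2.844 -1.47
endloop
endfacet
facet normal -0.764 0.546 0.344
outer loop
vertex -3.448 -2.844 -1.47
vertex -2.622 -2.607 -0.011
vertex -2.936 -2.183 -1.383
endloop
endfacet
facet normal -0.214 0.289 -0.933
outer loop
vertex -2.936 -2.183 -1.383
vertex -2.118 -3.793 -2.069
vertex -3.448 -2.844 -1.47
endloop
endfacet
facet normal 0.214 -0.289 0.933
outer loop
vertex -3.133 -3.268 -0.099
vertex -1.292 -3.556 -0.61
vertex -2.622 -2.607 -0.011
endloop
endfacet
facet normal -0.609 -0.787 -0.104
outer loop
vertex -1.804 -4.217 -0.697
vertex -3.133 -3.268 -0.099
vertex -2.118 -3.793 -2.069
endloop
endfacet
facet normal 0.214 -0.289 0.933
outer loop
vertex -1.804 -4.217 -0.697
vertex -1.292 -3.556 -0.61
vertex -3.133 -3.268 -0.099
endloop
endfacet
facet normal 0.608 0.787 0.104
outer loop
vertex -2.622 -2.607 -0.011
vertex -1.292 -3.556 -0.61
vertex -2.936 -2.183 -1.383
endloop
endfacet
facet normal -0.213 0.289 -0.933
outer loop
vertex -1.607 -3.132 -1.981
vertex -2.118 -3.793 -2.069
vertex -2.936 -2.183 -1.383
endloop
endfacet
facet normal 0.608 0.787 0.104
outer loop
vertex -2.936 -2.183 -1.383
vertex -1.292 -3.556 -0.61
vertex -1.607 -3.132 -1.981
endloop
endfacet
facet normal 0.765 -0.545 -0.344
outer loop
vertex -1.607 -3.132 -1.981
vertex -1.804 -4.217 -0.697
vertex -2.118 -3.793 -2.069
endloop
endfacet
facet normal 0.764 -0.546 -0.344
outer loop
vertex -1.292 -3.556 -0.61
vertex -1.804 -4.217 -0.697
vertex -1.607 -3.132 -1.981
endloop
endfacet
facet normal -0.133 0.873 -0.468
outer loop
vertex -1.643 3.087 -3.279
vertex -1.902 3.348 -2.719
vertex -1.262 3.338 -2.919
endloop
endfacet
facet normal 0.740 -0.530 -0.414
outer loop
vertex -1.643 3.087 -3.279
vertex -1.262 3.338 -2.919
vertex -1.698 2.012 -2.001
endloop
endfacet
facet normal -0.133 0.873 -0.469
outer loop
vertex -1.262 3.338 -2.919
vertex -1.902 3.348 -2.719
vertex -1.363 3.597 -2.408
endloop
endfacet
facet normal 0.957 -0.136 0.258
outer loop
vertex -1.262 3.338 -2.919
vertex -1.363 3.597 -2.408
vertex -1.698 2.012 -2.001
endloop
endfacet
facet normal -0.134 0.874 -0.468
outer loop
vertex -1.363 3.597 -2.408
vertex -1.902 3.348 -2.719
vertex -1.869 3.668 -2.131
endloop
endfacet
facet normal 0.490 0.118 0.864
outer loop
vertex -1.363 3.597 -2.408
vertex -1.869 3.668 -2.131
vertex -1.698 2.012 -2.001
endloop
endfacet
facet normal -0.132 0.874 -0.468
outer loop
vertex -1.869 3.668 -2.131
vertex -1.902 3.348 -2.719
vertex -2.4 3.499 -2.297
endloop
endfacet
facet normal -0.310 0.042 0.950
outer loop
vertex -1.869 3.668 -2.131
vertex -2.4 3.499 -2.297
vertex -1.698 2.012 -2.001
endloop
endfacet
facet normal -0.134 0.873 -0.470
outer loop
vertex -2.4 3.499 -2.297
vertex -1.902 3.348 -2.719
vertex -2.556 3.215 -2.78
endloop
endfacet
facet normal -0.838 -0.306 0.451
outer loop
vertex -2.4 3.499 -2.297
vertex -2.556 3.215 -2.78
vertex -1.698 2.012 -2.001
endloop
endfacet
facet normal -0.134 0.873 -0.469
outer loop
vertex -2.556 3.215 -2.78
vertex -1.902 3.348 -2.719
vertex -2.219 3.032 -3.217
endloop
endfacet
facet normal -0.699 -0.667 -0.260
outer loop
vertex -2.556 3.215 -2.78
vertex -2.219 3.032 -3.217
vertex -1.698 2.012 -2.001
endloop
endfacet
facet normal -0.134 0.873 -0.469
outer loop
vertex -2.219 3.032 -3.217
vertex -1.902 3.348 -2.719
vertex -1.643 3.087 -3.279
endloop
endfacet
facet normal 0.004 -0.765 -0.644
outer loop
vertex -2.219 3.032 -3.217
vertex -1.643 3.087 -3.279
vertex -1.698 2.012 -2.001
endloop
endfacet
facet normal -0.720 -0.367 -0.589
outer loop
vertex 1.648 1.572 -2.494
vertex 0.448 2.404 -1.547
vertex 1.746 2.53 -3.21
endloop
endfacet
facet normal 0.690 -0.477 -0.544
outer loop
vertex 3.012 3.176 -2.173
vertex 1.648 1.572 -2.494
vertex 1.746 2.53 -3.21
endloop
endfacet
facet normal -0.720 -0.367 -0.589
outer loop
vertex 1.746 2.53 -3.21
vertex 0.448 2.404 -1.547
vertex 0.546 3.361 -2.263
endloop
endfacet
facet normal 0.082 0.798 -0.597
outer loop
vertex 0.546 3.361 -2.263
vertex 3.012 3.176 -2.173
vertex 1.746 2.53 -3.21
endloop
endfacet
facet normal -0.082 -0.798 0.597
outer loop
vertex 1.648 1.572 -2.494
vertex 1.714 3.05 -0.51
vertex 0.448 2.404 -1.547
endloop
endfacet
facet normal 0.690 -0.478 -0.544
outer loop
vertex 2.914 2.219 -1.457
vertex 1.648 1.572 -2.494
vertex 3.012 3.176 -2.173
endloop
endfacet
facet normal -0.081 -0.798 0.597
outer loop
vertex 2.914 2.219 -1.457
vertex 1.714 3.05 -0.51
vertex 1.648 1.572 -2.494
endloop
endfacet
facet normal -0.690 0.478 0.544
outer loop
vertex 0.448 2.404 -1.547
vertex 1.714 3.05 -0.51
vertex 0.546 3.361 -2.263
endloop
endfacet
facet normal 0.082 0.798 -0.597
outer loop
vertex 1.812 4.008 -1.226
vertex 3.012 3.176 -2.173
vertex 0.546 3.361 -2.263
endloop
endfacet
facet normal -0.690 0.477 0.544
outer loop
vertex 0.546 3.361 -2.263
vertex 1.714 3.05 -0.51
vertex 1.812 4.008 -1.226
endloop
endfacet
facet normal 0.720 0.367 0.589
outer loop
vertex 1.812 4.008 -1.226
vertex 2.914 2.219 -1.457
vertex 3.012 3.176 -2.173
endloop
endfacet
facet normal 0.719 0.367 0.590
outer loop
vertex 1.714 3.05 -0.51
vertex 2.914 2.219 -1.457
vertex 1.812 4.008 -1.226
endloop
endfacet

endsolid
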